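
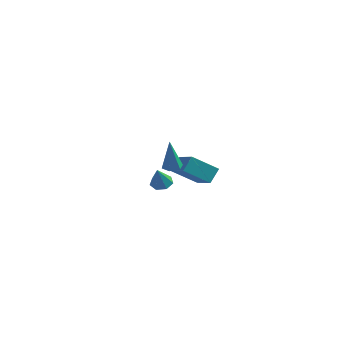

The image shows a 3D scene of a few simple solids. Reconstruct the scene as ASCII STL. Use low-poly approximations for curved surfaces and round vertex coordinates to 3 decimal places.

solid 
facet normal 0.040 0.387 -0.921
outer loop
vertex 1.473 -3.61 1.951
vertex 0.856 -3.642 1.911
vertex 1.205 -3.176 2.122
endloop
endfacet
facet normal 0.778 0.254 0.575
outer loop
vertex 1.473 -3.61 1.951
vertex 1.205 -3.176 2.122
vertex 0.804 -4.138 3.089
endloop
endfacet
facet normal 0.040 0.387 -0.921
outer loop
vertex 1.205 -3.176 2.122
vertex 0.856 -3.642 1.911
vertex 0.674 -3.093 2.134
endloop
endfacet
facet normal 0.122 0.678 0.725
outer loop
vertex 1.205 -3.176 2.122
vertex 0.674 -3.093 2.134
vertex 0.804 -4.138 3.089
endloop
endfacet
facet normal 0.040 0.387 -0.921
outer loop
vertex 0.674 -3.093 2.134
vertex 0.856 -3.642 1.911
vertex 0.279 -3.423 1.978
endloop
endfacet
facet normal -0.637 0.475 0.607
outer loop
vertex 0.674 -3.093 2.134
vertex 0.279 -3.423 1.978
vertex 0.804 -4.138 3.089
endloop
endfacet
facet normal 0.040 0.388 -0.921
outer loop
vertex 0.279 -3.423 1.978
vertex 0.856 -3.642 1.911
vertex 0.318 -3.919 1.771
endloop
endfacet
facet normal -0.929 -0.202 0.309
outer loop
vertex 0.279 -3.423 1.978
vertex 0.318 -3.919 1.771
vertex 0.804 -4.138 3.089
endloop
endfacet
facet normal 0.040 0.388 -0.921
outer loop
vertex 0.318 -3.919 1.771
vertex 0.856 -3.642 1.911
vertex 0.762 -4.206 1.669
endloop
endfacet
facet normal -0.533 -0.844 0.056
outer loop
vertex 0.318 -3.919 1.771
vertex 0.762 -4.206 1.669
vertex 0.804 -4.138 3.089
endloop
endfacet
facet normal 0.041 0.388 -0.921
outer loop
vertex 0.762 -4.206 1.669
vertex 0.856 -3.642 1.911
vertex 1.276 -4.068 1.75
endloop
endfacet
facet normal 0.253 -0.967 0.039
outer loop
vertex 0.762 -4.206 1.669
vertex 1.276 -4.068 1.75
vertex 0.804 -4.138 3.089
endloop
endfacet
facet normal 0.040 0.387 -0.921
outer loop
vertex 1.276 -4.068 1.75
vertex 0.856 -3.642 1.911
vertex 1.473 -3.61 1.951
endloop
endfacet
facet normal 0.836 -0.478 0.270
outer loop
vertex 1.276 -4.068 1.75
vertex 1.473 -3.61 1.951
vertex 0.804 -4.138 3.089
endloop
endfacet
facet normal 0.067 0.035 -0.997
outer loop
vertex 1.424 -2.406 2.283
vertex 0.923 -2.157 2.258
vertex 1.388 -1.848 2.3
endloop
endfacet
facet normal 0.947 0.051 0.318
outer loop
vertex 1.424 -2.406 2.283
vertex 1.388 -1.848 2.3
vertex 0.797 -2.223 4.122
endloop
endfacet
facet normal 0.067 0.035 -0.997
outer loop
vertex 1.388 -1.848 2.3
vertex 0.923 -2.157 2.258
vertex 0.888 -1.598 2.275
endloop
endfacet
facet normal 0.413 0.856 0.310
outer loop
vertex 1.388 -1.848 2.3
vertex 0.888 -1.598 2.275
vertex 0.797 -2.223 4.122
endloop
endfacet
facet normal 0.067 0.035 -0.997
outer loop
vertex 0.888 -1.598 2.275
vertex 0.923 -2.157 2.258
vertex 0.423 -1.907 2.233
endloop
endfacet
facet normal -0.552 0.798 0.243
outer loop
vertex 0.888 -1.598 2.275
vertex 0.423 -1.907 2.233
vertex 0.797 -2.223 4.122
endloop
endfacet
facet normal 0.068 0.036 -0.997
outer loop
vertex 0.423 -1.907 2.233
vertex 0.923 -2.157 2.258
vertex 0.458 -2.466 2.215
endloop
endfacet
facet normal -0.981 -0.067 0.183
outer loop
vertex 0.423 -1.907 2.233
vertex 0.458 -2.466 2.215
vertex 0.797 -2.223 4.122
endloop
endfacet
facet normal 0.068 0.037 -0.997
outer loop
vertex 0.458 -2.466 2.215
vertex 0.923 -2.157 2.258
vertex 0.959 -2.715 2.24
endloop
endfacet
facet normal -0.445 -0.875 0.191
outer loop
vertex 0.458 -2.466 2.215
vertex 0.959 -2.715 2.24
vertex 0.797 -2.223 4.122
endloop
endfacet
facet normal 0.068 0.037 -0.997
outer loop
vertex 0.959 -2.715 2.24
vertex 0.923 -2.157 2.258
vertex 1.424 -2.406 2.283
endloop
endfacet
facet normal 0.518 -0.816 0.258
outer loop
vertex 0.959 -2.715 2.24
vertex 1.424 -2.406 2.283
vertex 0.797 -2.223 4.122
endloop
endfacet
facet normal -0.576 0.658 -0.485
outer loop
vertex -0.87 4.188 -0.878
vertex 0.521 4.688 -1.851
vertex -1.113 3.434 -1.612
endloop
endfacet
facet normal -0.786 -0.282 0.550
outer loop
vertex 0.079 2.072 -0.609
vertex -0.87 4.188 -0.878
vertex -1.113 3.434 -1.612
endloop
endfacet
facet normal -0.576 0.659 -0.484
outer loop
vertex -1.113 3.434 -1.612
vertex 0.521 4.688 -1.851
vertex 0.278 3.935 -2.586
endloop
endfacet
facet normal -0.225 -0.698 -0.680
outer loop
vertex 0.278 3.935 -2.586
vertex 0.079 2.072 -0.609
vertex -1.113 3.434 -1.612
endloop
endfacet
facet normal 0.225 0.698 0.680
outer loop
vertex -0.87 4.188 -0.878
vertex 1.713 3.326 -0.848
vertex 0.521 4.688 -1.851
endloop
endfacet
facet normal -0.786 -0.283 0.550
outer loop
vertex 0.322 2.825 0.126
vertex -0.87 4.188 -0.878
vertex 0.079 2.072 -0.609
endloop
endfacet
facet normal 0.225 0.698 0.680
outer loop
vertex 0.322 2.825 0.126
vertex 1.713 3.326 -0.848
vertex -0.87 4.188 -0.878
endloop
endfacet
facet normal 0.786 0.283 -0.550
outer loop
vertex 0.521 4.688 -1.851
vertex 1.713 3.326 -0.848
vertex 0.278 3.935 -2.586
endloop
endfacet
facet normal -0.225 -0.698 -0.680
outer loop
vertex 1.47 2.572 -1.582
vertex 0.079 2.072 -0.609
vertex 0.278 3.935 -2.586
endloop
endfacet
facet normal 0.786 0.282 -0.550
outer loop
vertex 0.278 3.935 -2.586
vertex 1.713 3.326 -0.848
vertex 1.47 2.572 -1.582
endloop
endfacet
facet normal 0.576 -0.659 0.484
outer loop
vertex 1.47 2.572 -1.582
vertex 0.322 2.825 0.126
vertex 0.079 2.072 -0.609
endloop
endfacet
facet normal 0.576 -0.658 0.485
outer loop
vertex 1.713 3.326 -0.848
vertex 0.322 2.825 0.126
vertex 1.47 2.572 -1.582
endloop
endfacet

endsolid


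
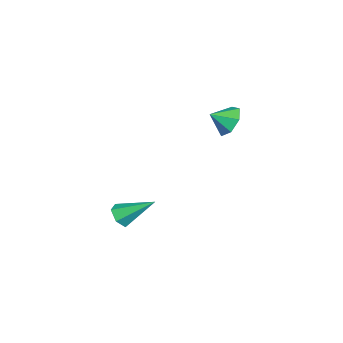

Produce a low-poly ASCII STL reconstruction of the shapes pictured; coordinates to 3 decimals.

solid 
facet normal -0.337 0.781 -0.526
outer loop
vertex -2.232 1.582 2.126
vertex -2.775 1.85 2.871
vertex -1.872 2.103 2.668
endloop
endfacet
facet normal 0.866 -0.489 -0.105
outer loop
vertex -2.232 1.582 2.126
vertex -1.872 2.103 2.668
vertex -2.405 0.99 3.449
endloop
endfacet
facet normal -0.337 0.781 -0.525
outer loop
vertex -1.872 2.103 2.668
vertex -2.775 1.85 2.871
vertex -2.192 2.432 3.363
endloop
endfacet
facet normal 0.884 -0.103 0.456
outer loop
vertex -1.872 2.103 2.668
vertex -2.192 2.432 3.363
vertex -2.405 0.99 3.449
endloop
endfacet
facet normal -0.336 0.781 -0.526
outer loop
vertex -2.192 2.432 3.363
vertex -2.775 1.85 2.871
vertex -2.952 2.323 3.687
endloop
endfacet
facet normal 0.393 -0.003 0.920
outer loop
vertex -2.192 2.432 3.363
vertex -2.952 2.323 3.687
vertex -2.405 0.99 3.449
endloop
endfacet
facet normal -0.338 0.781 -0.526
outer loop
vertex -2.952 2.323 3.687
vertex -2.775 1.85 2.871
vertex -3.578 1.857 3.397
endloop
endfacet
facet normal -0.237 -0.264 0.935
outer loop
vertex -2.952 2.323 3.687
vertex -3.578 1.857 3.397
vertex -2.405 0.99 3.449
endloop
endfacet
facet normal -0.337 0.782 -0.525
outer loop
vertex -3.578 1.857 3.397
vertex -2.775 1.85 2.871
vertex -3.6 1.386 2.71
endloop
endfacet
facet normal -0.532 -0.690 0.490
outer loop
vertex -3.578 1.857 3.397
vertex -3.6 1.386 2.71
vertex -2.405 0.99 3.449
endloop
endfacet
facet normal -0.336 0.781 -0.527
outer loop
vertex -3.6 1.386 2.71
vertex -2.775 1.85 2.871
vertex -3.001 1.263 2.145
endloop
endfacet
facet normal -0.270 -0.960 -0.077
outer loop
vertex -3.6 1.386 2.71
vertex -3.001 1.263 2.145
vertex -2.405 0.99 3.449
endloop
endfacet
facet normal -0.337 0.781 -0.526
outer loop
vertex -3.001 1.263 2.145
vertex -2.775 1.85 2.871
vertex -2.232 1.582 2.126
endloop
endfacet
facet normal 0.353 -0.870 -0.343
outer loop
vertex -3.001 1.263 2.145
vertex -2.232 1.582 2.126
vertex -2.405 0.99 3.449
endloop
endfacet
facet normal 0.000 -0.820 -0.572
outer loop
vertex -1.475 -3.633 -3.198
vertex -1.779 -3.241 -3.76
vertex -1.033 -3.286 -3.695
endloop
endfacet
facet normal 0.772 -0.079 0.631
outer loop
vertex -1.475 -3.633 -3.198
vertex -1.033 -3.286 -3.695
vertex -1.781 -1.519 -2.56
endloop
endfacet
facet normal 0.000 -0.821 -0.572
outer loop
vertex -1.033 -3.286 -3.695
vertex -1.779 -3.241 -3.76
vertex -1.338 -2.894 -4.258
endloop
endfacet
facet normal 0.873 0.465 -0.149
outer loop
vertex -1.033 -3.286 -3.695
vertex -1.338 -2.894 -4.258
vertex -1.781 -1.519 -2.56
endloop
endfacet
facet normal 0.001 -0.821 -0.571
outer loop
vertex -1.338 -2.894 -4.258
vertex -1.779 -3.241 -3.76
vertex -2.084 -2.85 -4.323
endloop
endfacet
facet normal 0.100 0.786 -0.610
outer loop
vertex -1.338 -2.894 -4.258
vertex -2.084 -2.85 -4.323
vertex -1.781 -1.519 -2.56
endloop
endfacet
facet normal 0.001 -0.821 -0.571
outer loop
vertex -2.084 -2.85 -4.323
vertex -1.779 -3.241 -3.76
vertex -2.525 -3.197 -3.825
endloop
endfacet
facet normal -0.773 0.563 -0.292
outer loop
vertex -2.084 -2.85 -4.323
vertex -2.525 -3.197 -3.825
vertex -1.781 -1.519 -2.56
endloop
endfacet
facet normal 0.001 -0.821 -0.572
outer loop
vertex -2.525 -3.197 -3.825
vertex -1.779 -3.241 -3.76
vertex -2.221 -3.588 -3.263
endloop
endfacet
facet normal -0.873 0.020 0.487
outer loop
vertex -2.525 -3.197 -3.825
vertex -2.221 -3.588 -3.263
vertex -1.781 -1.519 -2.56
endloop
endfacet
facet normal 0.000 -0.820 -0.572
outer loop
vertex -2.221 -3.588 -3.263
vertex -1.779 -3.241 -3.76
vertex -1.475 -3.633 -3.198
endloop
endfacet
facet normal -0.101 -0.301 0.948
outer loop
vertex -2.221 -3.588 -3.263
vertex -1.475 -3.633 -3.198
vertex -1.781 -1.519 -2.56
endloop
endfacet

endsolid


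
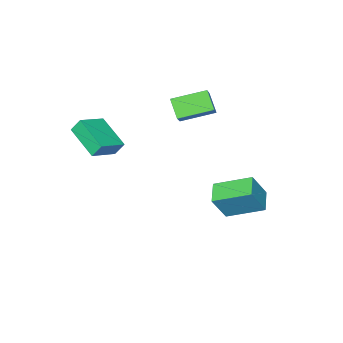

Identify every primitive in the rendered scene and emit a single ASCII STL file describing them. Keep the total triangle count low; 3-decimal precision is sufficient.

solid 
facet normal -0.354 0.414 0.839
outer loop
vertex 3.004 -4.293 3.768
vertex 4.474 -4.195 4.34
vertex 3.202 -2.449 2.942
endloop
endfacet
facet normal -0.930 -0.062 -0.361
outer loop
vertex 3.506 -2.805 2.22
vertex 3.004 -4.293 3.768
vertex 3.202 -2.449 2.942
endloop
endfacet
facet normal -0.353 0.414 0.839
outer loop
vertex 3.202 -2.449 2.942
vertex 4.474 -4.195 4.34
vertex 4.672 -2.351 3.513
endloop
endfacet
facet normal 0.097 0.908 -0.407
outer loop
vertex 4.672 -2.351 3.513
vertex 3.506 -2.805 2.22
vertex 3.202 -2.449 2.942
endloop
endfacet
facet normal -0.098 -0.908 0.407
outer loop
vertex 3.004 -4.293 3.768
vertex 4.778 -4.551 3.618
vertex 4.474 -4.195 4.34
endloop
endfacet
facet normal -0.930 -0.062 -0.362
outer loop
vertex 3.308 -4.649 3.047
vertex 3.004 -4.293 3.768
vertex 3.506 -2.805 2.22
endloop
endfacet
facet normal -0.098 -0.908 0.407
outer loop
vertex 3.308 -4.649 3.047
vertex 4.778 -4.551 3.618
vertex 3.004 -4.293 3.768
endloop
endfacet
facet normal 0.930 0.062 0.361
outer loop
vertex 4.474 -4.195 4.34
vertex 4.778 -4.551 3.618
vertex 4.672 -2.351 3.513
endloop
endfacet
facet normal 0.098 0.908 -0.407
outer loop
vertex 4.976 -2.707 2.792
vertex 3.506 -2.805 2.22
vertex 4.672 -2.351 3.513
endloop
endfacet
facet normal 0.930 0.062 0.362
outer loop
vertex 4.672 -2.351 3.513
vertex 4.778 -4.551 3.618
vertex 4.976 -2.707 2.792
endloop
endfacet
facet normal 0.354 -0.414 -0.839
outer loop
vertex 4.976 -2.707 2.792
vertex 3.308 -4.649 3.047
vertex 3.506 -2.805 2.22
endloop
endfacet
facet normal 0.353 -0.414 -0.839
outer loop
vertex 4.778 -4.551 3.618
vertex 3.308 -4.649 3.047
vertex 4.976 -2.707 2.792
endloop
endfacet
facet normal -0.672 -0.666 0.324
outer loop
vertex -0.817 -0.563 -0.799
vertex -1.978 1.002 0.011
vertex -1.656 -0.428 -2.26
endloop
endfacet
facet normal 0.550 -0.742 -0.384
outer loop
vertex -0.802 0.418 -2.671
vertex -0.817 -0.563 -0.799
vertex -1.656 -0.428 -2.26
endloop
endfacet
facet normal -0.672 -0.666 0.324
outer loop
vertex -1.656 -0.428 -2.26
vertex -1.978 1.002 0.011
vertex -2.816 1.137 -1.45
endloop
endfacet
facet normal -0.496 0.080 -0.865
outer loop
vertex -2.816 1.137 -1.45
vertex -0.802 0.418 -2.671
vertex -1.656 -0.428 -2.26
endloop
endfacet
facet normal 0.496 -0.080 0.865
outer loop
vertex -0.817 -0.563 -0.799
vertex -1.124 1.848 -0.4
vertex -1.978 1.002 0.011
endloop
endfacet
facet normal 0.550 -0.741 -0.384
outer loop
vertex 0.036 0.283 -1.21
vertex -0.817 -0.563 -0.799
vertex -0.802 0.418 -2.671
endloop
endfacet
facet normal 0.496 -0.080 0.865
outer loop
vertex 0.036 0.283 -1.21
vertex -1.124 1.848 -0.4
vertex -0.817 -0.563 -0.799
endloop
endfacet
facet normal -0.550 0.742 0.384
outer loop
vertex -1.978 1.002 0.011
vertex -1.124 1.848 -0.4
vertex -2.816 1.137 -1.45
endloop
endfacet
facet normal -0.496 0.080 -0.865
outer loop
vertex -1.963 1.983 -1.861
vertex -0.802 0.418 -2.671
vertex -2.816 1.137 -1.45
endloop
endfacet
facet normal -0.550 0.741 0.384
outer loop
vertex -2.816 1.137 -1.45
vertex -1.124 1.848 -0.4
vertex -1.963 1.983 -1.861
endloop
endfacet
facet normal 0.672 0.666 -0.324
outer loop
vertex -1.963 1.983 -1.861
vertex 0.036 0.283 -1.21
vertex -0.802 0.418 -2.671
endloop
endfacet
facet normal 0.672 0.666 -0.324
outer loop
vertex -1.124 1.848 -0.4
vertex 0.036 0.283 -1.21
vertex -1.963 1.983 -1.861
endloop
endfacet
facet normal -0.571 -0.523 -0.633
outer loop
vertex -1.633 -4.502 2.889
vertex -3.143 -3.465 3.394
vertex -1.373 -3.677 1.973
endloop
endfacet
facet normal 0.795 -0.545 -0.266
outer loop
vertex -0.477 -2.855 2.966
vertex -1.633 -4.502 2.889
vertex -1.373 -3.677 1.973
endloop
endfacet
facet normal -0.571 -0.523 -0.633
outer loop
vertex -1.373 -3.677 1.973
vertex -3.143 -3.465 3.394
vertex -2.883 -2.64 2.477
endloop
endfacet
facet normal 0.206 0.654 -0.728
outer loop
vertex -2.883 -2.64 2.477
vertex -0.477 -2.855 2.966
vertex -1.373 -3.677 1.973
endloop
endfacet
facet normal -0.206 -0.654 0.728
outer loop
vertex -1.633 -4.502 2.889
vertex -2.247 -2.643 4.387
vertex -3.143 -3.465 3.394
endloop
endfacet
facet normal 0.795 -0.546 -0.265
outer loop
vertex -0.737 -3.68 3.883
vertex -1.633 -4.502 2.889
vertex -0.477 -2.855 2.966
endloop
endfacet
facet normal -0.207 -0.654 0.727
outer loop
vertex -0.737 -3.68 3.883
vertex -2.247 -2.643 4.387
vertex -1.633 -4.502 2.889
endloop
endfacet
facet normal -0.795 0.546 0.266
outer loop
vertex -3.143 -3.465 3.394
vertex -2.247 -2.643 4.387
vertex -2.883 -2.64 2.477
endloop
endfacet
facet normal 0.206 0.655 -0.727
outer loop
vertex -1.987 -1.818 3.471
vertex -0.477 -2.855 2.966
vertex -2.883 -2.64 2.477
endloop
endfacet
facet normal -0.795 0.545 0.266
outer loop
vertex -2.883 -2.64 2.477
vertex -2.247 -2.643 4.387
vertex -1.987 -1.818 3.471
endloop
endfacet
facet normal 0.571 0.523 0.633
outer loop
vertex -1.987 -1.818 3.471
vertex -0.737 -3.68 3.883
vertex -0.477 -2.855 2.966
endloop
endfacet
facet normal 0.571 0.523 0.633
outer loop
vertex -2.247 -2.643 4.387
vertex -0.737 -3.68 3.883
vertex -1.987 -1.818 3.471
endloop
endfacet

endsolid


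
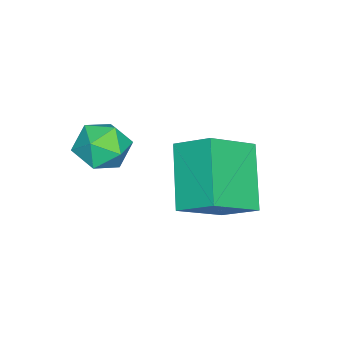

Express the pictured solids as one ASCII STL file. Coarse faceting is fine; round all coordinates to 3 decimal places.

solid 
facet normal -0.702 -0.305 0.643
outer loop
vertex -2.077 -2.555 -1.233
vertex -1.911 -1.432 -0.52
vertex -3.381 -1.712 -2.257
endloop
endfacet
facet normal -0.124 -0.838 -0.532
outer loop
vertex -1.849 -1.048 -3.66
vertex -2.077 -2.555 -1.233
vertex -3.381 -1.712 -2.257
endloop
endfacet
facet normal -0.702 -0.304 0.643
outer loop
vertex -3.381 -1.712 -2.257
vertex -1.911 -1.432 -0.52
vertex -3.214 -0.589 -1.544
endloop
endfacet
facet normal -0.701 0.454 -0.550
outer loop
vertex -3.214 -0.589 -1.544
vertex -1.849 -1.048 -3.66
vertex -3.381 -1.712 -2.257
endloop
endfacet
facet normal 0.701 -0.453 0.551
outer loop
vertex -2.077 -2.555 -1.233
vertex -0.379 -0.768 -1.923
vertex -1.911 -1.432 -0.52
endloop
endfacet
facet normal -0.124 -0.838 -0.532
outer loop
vertex -0.546 -1.891 -2.636
vertex -2.077 -2.555 -1.233
vertex -1.849 -1.048 -3.66
endloop
endfacet
facet normal 0.701 -0.454 0.550
outer loop
vertex -0.546 -1.891 -2.636
vertex -0.379 -0.768 -1.923
vertex -2.077 -2.555 -1.233
endloop
endfacet
facet normal 0.124 0.838 0.532
outer loop
vertex -1.911 -1.432 -0.52
vertex -0.379 -0.768 -1.923
vertex -3.214 -0.589 -1.544
endloop
endfacet
facet normal -0.701 0.453 -0.551
outer loop
vertex -1.683 0.075 -2.947
vertex -1.849 -1.048 -3.66
vertex -3.214 -0.589 -1.544
endloop
endfacet
facet normal 0.124 0.838 0.532
outer loop
vertex -3.214 -0.589 -1.544
vertex -0.379 -0.768 -1.923
vertex -1.683 0.075 -2.947
endloop
endfacet
facet normal 0.703 0.305 -0.643
outer loop
vertex -1.683 0.075 -2.947
vertex -0.546 -1.891 -2.636
vertex -1.849 -1.048 -3.66
endloop
endfacet
facet normal 0.702 0.304 -0.644
outer loop
vertex -0.379 -0.768 -1.923
vertex -0.546 -1.891 -2.636
vertex -1.683 0.075 -2.947
endloop
endfacet
facet normal -0.103 0.870 0.483
outer loop
vertex -0.38 -3.025 0.03
vertex -0.076 -3.389 0.75
vertex 0.466 -3.016 0.194
endloop
endfacet
facet normal 0.030 0.977 -0.210
outer loop
vertex -0.38 -3.025 0.03
vertex 0.466 -3.016 0.194
vertex 0.183 -3.179 -0.604
endloop
endfacet
facet normal -0.481 0.652 -0.586
outer loop
vertex -0.38 -3.025 0.03
vertex 0.183 -3.179 -0.604
vertex -0.535 -3.652 -0.541
endloop
endfacet
facet normal -0.931 0.343 -0.124
outer loop
vertex -0.38 -3.025 0.03
vertex -0.535 -3.652 -0.541
vertex -0.695 -3.783 0.296
endloop
endfacet
facet normal -0.697 0.477 0.536
outer loop
vertex -0.38 -3.025 0.03
vertex -0.695 -3.783 0.296
vertex -0.076 -3.389 0.75
endloop
endfacet
facet normal 0.651 0.664 -0.367
outer loop
vertex 0.183 -3.179 -0.604
vertex 0.466 -3.016 0.194
vertex 0.835 -3.637 -0.276
endloop
endfacet
facet normal 0.437 0.490 0.754
outer loop
vertex 0.466 -3.016 0.194
vertex -0.076 -3.389 0.75
vertex 0.675 -3.768 0.561
endloop
endfacet
facet normal -0.524 -0.144 0.840
outer loop
vertex -0.076 -3.389 0.75
vertex -0.695 -3.783 0.296
vertex -0.043 -4.241 0.624
endloop
endfacet
facet normal -0.903 -0.363 -0.229
outer loop
vertex -0.695 -3.783 0.296
vertex -0.535 -3.652 -0.541
vertex -0.326 -4.404 -0.174
endloop
endfacet
facet normal -0.176 0.137 -0.975
outer loop
vertex -0.535 -3.652 -0.541
vertex 0.183 -3.179 -0.604
vertex 0.216 -4.031 -0.73
endloop
endfacet
facet normal 0.931 -0.343 0.124
outer loop
vertex 0.52 -4.395 -0.01
vertex 0.835 -3.637 -0.276
vertex 0.675 -3.768 0.561
endloop
endfacet
facet normal 0.481 -0.652 0.586
outer loop
vertex 0.52 -4.395 -0.01
vertex 0.675 -3.768 0.561
vertex -0.043 -4.241 0.624
endloop
endfacet
facet normal -0.030 -0.977 0.210
outer loop
vertex 0.52 -4.395 -0.01
vertex -0.043 -4.241 0.624
vertex -0.326 -4.404 -0.174
endloop
endfacet
facet normal 0.103 -0.870 -0.483
outer loop
vertex 0.52 -4.395 -0.01
vertex -0.326 -4.404 -0.174
vertex 0.216 -4.031 -0.73
endloop
endfacet
facet normal 0.697 -0.477 -0.536
outer loop
vertex 0.52 -4.395 -0.01
vertex 0.216 -4.031 -0.73
vertex 0.835 -3.637 -0.276
endloop
endfacet
facet normal 0.903 0.363 0.229
outer loop
vertex 0.675 -3.768 0.561
vertex 0.835 -3.637 -0.276
vertex 0.466 -3.016 0.194
endloop
endfacet
facet normal 0.176 -0.137 0.975
outer loop
vertex -0.043 -4.241 0.624
vertex 0.675 -3.768 0.561
vertex -0.076 -3.389 0.75
endloop
endfacet
facet normal -0.651 -0.664 0.367
outer loop
vertex -0.326 -4.404 -0.174
vertex -0.043 -4.241 0.624
vertex -0.695 -3.783 0.296
endloop
endfacet
facet normal -0.437 -0.490 -0.754
outer loop
vertex 0.216 -4.031 -0.73
vertex -0.326 -4.404 -0.174
vertex -0.535 -3.652 -0.541
endloop
endfacet
facet normal 0.524 0.144 -0.840
outer loop
vertex 0.835 -3.637 -0.276
vertex 0.216 -4.031 -0.73
vertex 0.183 -3.179 -0.604
endloop
endfacet

endsolid


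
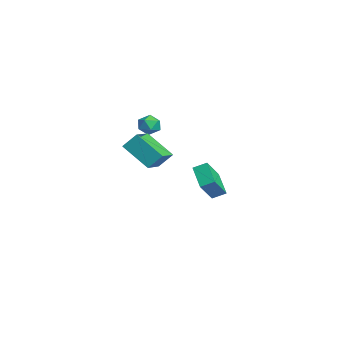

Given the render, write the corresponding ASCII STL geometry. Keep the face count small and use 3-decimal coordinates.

solid 
facet normal -0.564 -0.569 0.598
outer loop
vertex 2.511 -3.719 4.706
vertex 1.297 -2.974 4.269
vertex 2.372 -4.404 3.923
endloop
endfacet
facet normal 0.814 -0.501 0.293
outer loop
vertex 3.423 -3.346 2.811
vertex 2.511 -3.719 4.706
vertex 2.372 -4.404 3.923
endloop
endfacet
facet normal -0.565 -0.569 0.597
outer loop
vertex 2.372 -4.404 3.923
vertex 1.297 -2.974 4.269
vertex 1.159 -3.659 3.486
endloop
endfacet
facet normal -0.132 -0.653 -0.746
outer loop
vertex 1.159 -3.659 3.486
vertex 3.423 -3.346 2.811
vertex 2.372 -4.404 3.923
endloop
endfacet
facet normal 0.132 0.653 0.746
outer loop
vertex 2.511 -3.719 4.706
vertex 2.348 -1.916 3.157
vertex 1.297 -2.974 4.269
endloop
endfacet
facet normal 0.815 -0.500 0.294
outer loop
vertex 3.561 -2.661 3.594
vertex 2.511 -3.719 4.706
vertex 3.423 -3.346 2.811
endloop
endfacet
facet normal 0.132 0.653 0.746
outer loop
vertex 3.561 -2.661 3.594
vertex 2.348 -1.916 3.157
vertex 2.511 -3.719 4.706
endloop
endfacet
facet normal -0.815 0.500 -0.294
outer loop
vertex 1.297 -2.974 4.269
vertex 2.348 -1.916 3.157
vertex 1.159 -3.659 3.486
endloop
endfacet
facet normal -0.132 -0.653 -0.746
outer loop
vertex 2.209 -2.601 2.374
vertex 3.423 -3.346 2.811
vertex 1.159 -3.659 3.486
endloop
endfacet
facet normal -0.815 0.500 -0.293
outer loop
vertex 1.159 -3.659 3.486
vertex 2.348 -1.916 3.157
vertex 2.209 -2.601 2.374
endloop
endfacet
facet normal 0.565 0.569 -0.598
outer loop
vertex 2.209 -2.601 2.374
vertex 3.561 -2.661 3.594
vertex 3.423 -3.346 2.811
endloop
endfacet
facet normal 0.565 0.569 -0.598
outer loop
vertex 2.348 -1.916 3.157
vertex 3.561 -2.661 3.594
vertex 2.209 -2.601 2.374
endloop
endfacet
facet normal -0.853 -0.074 0.516
outer loop
vertex -4.086 0.371 -0.486
vertex -3.922 1.115 -0.108
vertex -4.909 1.185 -1.731
endloop
endfacet
facet normal -0.193 -0.875 -0.444
outer loop
vertex -3.518 1.305 -2.572
vertex -4.086 0.371 -0.486
vertex -4.909 1.185 -1.731
endloop
endfacet
facet normal -0.854 -0.073 0.516
outer loop
vertex -4.909 1.185 -1.731
vertex -3.922 1.115 -0.108
vertex -4.745 1.929 -1.354
endloop
endfacet
facet normal -0.484 0.478 -0.733
outer loop
vertex -4.745 1.929 -1.354
vertex -3.518 1.305 -2.572
vertex -4.909 1.185 -1.731
endloop
endfacet
facet normal 0.484 -0.479 0.732
outer loop
vertex -4.086 0.371 -0.486
vertex -2.531 1.235 -0.949
vertex -3.922 1.115 -0.108
endloop
endfacet
facet normal -0.193 -0.875 -0.444
outer loop
vertex -2.695 0.491 -1.326
vertex -4.086 0.371 -0.486
vertex -3.518 1.305 -2.572
endloop
endfacet
facet normal 0.484 -0.478 0.733
outer loop
vertex -2.695 0.491 -1.326
vertex -2.531 1.235 -0.949
vertex -4.086 0.371 -0.486
endloop
endfacet
facet normal 0.193 0.875 0.444
outer loop
vertex -3.922 1.115 -0.108
vertex -2.531 1.235 -0.949
vertex -4.745 1.929 -1.354
endloop
endfacet
facet normal -0.484 0.479 -0.733
outer loop
vertex -3.354 2.049 -2.194
vertex -3.518 1.305 -2.572
vertex -4.745 1.929 -1.354
endloop
endfacet
facet normal 0.193 0.875 0.444
outer loop
vertex -4.745 1.929 -1.354
vertex -2.531 1.235 -0.949
vertex -3.354 2.049 -2.194
endloop
endfacet
facet normal 0.854 0.074 -0.516
outer loop
vertex -3.354 2.049 -2.194
vertex -2.695 0.491 -1.326
vertex -3.518 1.305 -2.572
endloop
endfacet
facet normal 0.853 0.073 -0.516
outer loop
vertex -2.531 1.235 -0.949
vertex -2.695 0.491 -1.326
vertex -3.354 2.049 -2.194
endloop
endfacet
facet normal -0.701 0.453 0.551
outer loop
vertex -3.408 -1.497 3.315
vertex -3.822 -2.064 3.255
vertex -3.368 -2.014 3.791
endloop
endfacet
facet normal -0.047 0.675 0.737
outer loop
vertex -3.408 -1.497 3.315
vertex -3.368 -2.014 3.791
vertex -2.779 -1.71 3.55
endloop
endfacet
facet normal 0.264 0.952 0.157
outer loop
vertex -3.408 -1.497 3.315
vertex -2.779 -1.71 3.55
vertex -2.871 -1.572 2.866
endloop
endfacet
facet normal -0.197 0.901 -0.386
outer loop
vertex -3.408 -1.497 3.315
vertex -2.871 -1.572 2.866
vertex -3.515 -1.791 2.683
endloop
endfacet
facet normal -0.792 0.593 -0.142
outer loop
vertex -3.408 -1.497 3.315
vertex -3.515 -1.791 2.683
vertex -3.822 -2.064 3.255
endloop
endfacet
facet normal 0.330 0.104 0.938
outer loop
vertex -2.779 -1.71 3.55
vertex -3.368 -2.014 3.791
vertex -2.805 -2.409 3.637
endloop
endfacet
facet normal -0.726 -0.255 0.639
outer loop
vertex -3.368 -2.014 3.791
vertex -3.822 -2.064 3.255
vertex -3.449 -2.628 3.454
endloop
endfacet
facet normal -0.875 -0.028 -0.483
outer loop
vertex -3.822 -2.064 3.255
vertex -3.515 -1.791 2.683
vertex -3.541 -2.49 2.77
endloop
endfacet
facet normal 0.090 0.470 -0.878
outer loop
vertex -3.515 -1.791 2.683
vertex -2.871 -1.572 2.866
vertex -2.952 -2.186 2.529
endloop
endfacet
facet normal 0.834 0.551 -0.001
outer loop
vertex -2.871 -1.572 2.866
vertex -2.779 -1.71 3.55
vertex -2.498 -2.136 3.065
endloop
endfacet
facet normal 0.197 -0.901 0.386
outer loop
vertex -2.912 -2.703 3.005
vertex -2.805 -2.409 3.637
vertex -3.449 -2.628 3.454
endloop
endfacet
facet normal -0.264 -0.952 -0.157
outer loop
vertex -2.912 -2.703 3.005
vertex -3.449 -2.628 3.454
vertex -3.541 -2.49 2.77
endloop
endfacet
facet normal 0.047 -0.675 -0.737
outer loop
vertex -2.912 -2.703 3.005
vertex -3.541 -2.49 2.77
vertex -2.952 -2.186 2.529
endloop
endfacet
facet normal 0.701 -0.453 -0.551
outer loop
vertex -2.912 -2.703 3.005
vertex -2.952 -2.186 2.529
vertex -2.498 -2.136 3.065
endloop
endfacet
facet normal 0.792 -0.593 0.142
outer loop
vertex -2.912 -2.703 3.005
vertex -2.498 -2.136 3.065
vertex -2.805 -2.409 3.637
endloop
endfacet
facet normal -0.090 -0.470 0.878
outer loop
vertex -3.449 -2.628 3.454
vertex -2.805 -2.409 3.637
vertex -3.368 -2.014 3.791
endloop
endfacet
facet normal -0.834 -0.551 0.001
outer loop
vertex -3.541 -2.49 2.77
vertex -3.449 -2.628 3.454
vertex -3.822 -2.064 3.255
endloop
endfacet
facet normal -0.330 -0.104 -0.938
outer loop
vertex -2.952 -2.186 2.529
vertex -3.541 -2.49 2.77
vertex -3.515 -1.791 2.683
endloop
endfacet
facet normal 0.726 0.255 -0.639
outer loop
vertex -2.498 -2.136 3.065
vertex -2.952 -2.186 2.529
vertex -2.871 -1.572 2.866
endloop
endfacet
facet normal 0.875 0.028 0.483
outer loop
vertex -2.805 -2.409 3.637
vertex -2.498 -2.136 3.065
vertex -2.779 -1.71 3.55
endloop
endfacet

endsolid


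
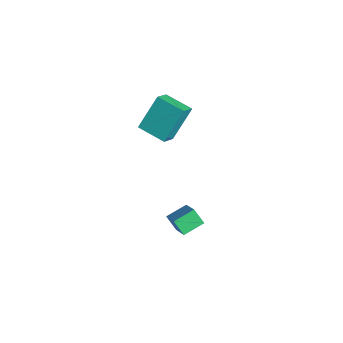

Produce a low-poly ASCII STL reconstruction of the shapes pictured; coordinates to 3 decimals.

solid 
facet normal -0.830 -0.519 0.205
outer loop
vertex -0.265 0.329 1.393
vertex -0.571 1.446 2.987
vertex -0.844 1.02 0.798
endloop
endfacet
facet normal 0.155 -0.567 -0.809
outer loop
vertex 0.391 1.794 0.493
vertex -0.265 0.329 1.393
vertex -0.844 1.02 0.798
endloop
endfacet
facet normal -0.829 -0.520 0.205
outer loop
vertex -0.844 1.02 0.798
vertex -0.571 1.446 2.987
vertex -1.151 2.136 2.392
endloop
endfacet
facet normal -0.537 0.639 -0.551
outer loop
vertex -1.151 2.136 2.392
vertex 0.391 1.794 0.493
vertex -0.844 1.02 0.798
endloop
endfacet
facet normal 0.537 -0.639 0.551
outer loop
vertex -0.265 0.329 1.393
vertex 0.664 2.22 2.682
vertex -0.571 1.446 2.987
endloop
endfacet
facet normal 0.156 -0.567 -0.809
outer loop
vertex 0.971 1.104 1.088
vertex -0.265 0.329 1.393
vertex 0.391 1.794 0.493
endloop
endfacet
facet normal 0.537 -0.639 0.551
outer loop
vertex 0.971 1.104 1.088
vertex 0.664 2.22 2.682
vertex -0.265 0.329 1.393
endloop
endfacet
facet normal -0.155 0.567 0.809
outer loop
vertex -0.571 1.446 2.987
vertex 0.664 2.22 2.682
vertex -1.151 2.136 2.392
endloop
endfacet
facet normal -0.537 0.639 -0.551
outer loop
vertex 0.085 2.911 2.087
vertex 0.391 1.794 0.493
vertex -1.151 2.136 2.392
endloop
endfacet
facet normal -0.156 0.567 0.809
outer loop
vertex -1.151 2.136 2.392
vertex 0.664 2.22 2.682
vertex 0.085 2.911 2.087
endloop
endfacet
facet normal 0.829 0.520 -0.205
outer loop
vertex 0.085 2.911 2.087
vertex 0.971 1.104 1.088
vertex 0.391 1.794 0.493
endloop
endfacet
facet normal 0.830 0.520 -0.204
outer loop
vertex 0.664 2.22 2.682
vertex 0.971 1.104 1.088
vertex 0.085 2.911 2.087
endloop
endfacet
facet normal -0.781 0.124 -0.613
outer loop
vertex 1.571 0.932 -4.177
vertex 1.464 2.011 -3.823
vertex 2.121 1.199 -4.824
endloop
endfacet
facet normal 0.094 -0.946 -0.310
outer loop
vertex 3.456 0.989 -3.777
vertex 1.571 0.932 -4.177
vertex 2.121 1.199 -4.824
endloop
endfacet
facet normal -0.781 0.123 -0.612
outer loop
vertex 2.121 1.199 -4.824
vertex 1.464 2.011 -3.823
vertex 2.013 2.278 -4.47
endloop
endfacet
facet normal 0.617 0.300 -0.727
outer loop
vertex 2.013 2.278 -4.47
vertex 3.456 0.989 -3.777
vertex 2.121 1.199 -4.824
endloop
endfacet
facet normal -0.617 -0.300 0.727
outer loop
vertex 1.571 0.932 -4.177
vertex 2.799 1.801 -2.776
vertex 1.464 2.011 -3.823
endloop
endfacet
facet normal 0.094 -0.946 -0.310
outer loop
vertex 2.907 0.722 -3.13
vertex 1.571 0.932 -4.177
vertex 3.456 0.989 -3.777
endloop
endfacet
facet normal -0.617 -0.300 0.727
outer loop
vertex 2.907 0.722 -3.13
vertex 2.799 1.801 -2.776
vertex 1.571 0.932 -4.177
endloop
endfacet
facet normal -0.094 0.946 0.310
outer loop
vertex 1.464 2.011 -3.823
vertex 2.799 1.801 -2.776
vertex 2.013 2.278 -4.47
endloop
endfacet
facet normal 0.617 0.300 -0.727
outer loop
vertex 3.349 2.068 -3.423
vertex 3.456 0.989 -3.777
vertex 2.013 2.278 -4.47
endloop
endfacet
facet normal -0.094 0.946 0.310
outer loop
vertex 2.013 2.278 -4.47
vertex 2.799 1.801 -2.776
vertex 3.349 2.068 -3.423
endloop
endfacet
facet normal 0.781 -0.123 0.612
outer loop
vertex 3.349 2.068 -3.423
vertex 2.907 0.722 -3.13
vertex 3.456 0.989 -3.777
endloop
endfacet
facet normal 0.781 -0.123 0.613
outer loop
vertex 2.799 1.801 -2.776
vertex 2.907 0.722 -3.13
vertex 3.349 2.068 -3.423
endloop
endfacet

endsolid


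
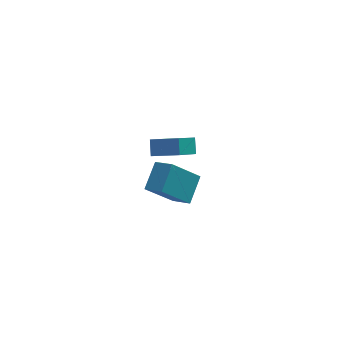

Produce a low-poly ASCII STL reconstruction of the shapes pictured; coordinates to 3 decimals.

solid 
facet normal -0.588 0.670 -0.453
outer loop
vertex -0.226 0.879 -1.745
vertex 1.217 1.116 -3.267
vertex -0.94 -0.331 -2.61
endloop
endfacet
facet normal -0.684 -0.112 0.721
outer loop
vertex -0.217 -1.156 -2.053
vertex -0.226 0.879 -1.745
vertex -0.94 -0.331 -2.61
endloop
endfacet
facet normal -0.588 0.670 -0.453
outer loop
vertex -0.94 -0.331 -2.61
vertex 1.217 1.116 -3.267
vertex 0.503 -0.094 -4.132
endloop
endfacet
facet normal -0.433 -0.733 -0.524
outer loop
vertex 0.503 -0.094 -4.132
vertex -0.217 -1.156 -2.053
vertex -0.94 -0.331 -2.61
endloop
endfacet
facet normal 0.433 0.733 0.524
outer loop
vertex -0.226 0.879 -1.745
vertex 1.94 0.291 -2.71
vertex 1.217 1.116 -3.267
endloop
endfacet
facet normal -0.684 -0.112 0.721
outer loop
vertex 0.497 0.054 -1.188
vertex -0.226 0.879 -1.745
vertex -0.217 -1.156 -2.053
endloop
endfacet
facet normal 0.433 0.733 0.524
outer loop
vertex 0.497 0.054 -1.188
vertex 1.94 0.291 -2.71
vertex -0.226 0.879 -1.745
endloop
endfacet
facet normal 0.684 0.112 -0.721
outer loop
vertex 1.217 1.116 -3.267
vertex 1.94 0.291 -2.71
vertex 0.503 -0.094 -4.132
endloop
endfacet
facet normal -0.433 -0.733 -0.524
outer loop
vertex 1.226 -0.919 -3.575
vertex -0.217 -1.156 -2.053
vertex 0.503 -0.094 -4.132
endloop
endfacet
facet normal 0.684 0.112 -0.721
outer loop
vertex 0.503 -0.094 -4.132
vertex 1.94 0.291 -2.71
vertex 1.226 -0.919 -3.575
endloop
endfacet
facet normal 0.588 -0.670 0.453
outer loop
vertex 1.226 -0.919 -3.575
vertex 0.497 0.054 -1.188
vertex -0.217 -1.156 -2.053
endloop
endfacet
facet normal 0.588 -0.670 0.453
outer loop
vertex 1.94 0.291 -2.71
vertex 0.497 0.054 -1.188
vertex 1.226 -0.919 -3.575
endloop
endfacet
facet normal -0.832 0.422 -0.360
outer loop
vertex -0.958 -2.825 2.773
vertex -0.902 -2.181 3.399
vertex -0.026 -1.886 1.722
endloop
endfacet
facet normal -0.063 -0.716 -0.695
outer loop
vertex 1.222 -2.519 2.261
vertex -0.958 -2.825 2.773
vertex -0.026 -1.886 1.722
endloop
endfacet
facet normal -0.832 0.422 -0.360
outer loop
vertex -0.026 -1.886 1.722
vertex -0.902 -2.181 3.399
vertex 0.03 -1.241 2.347
endloop
endfacet
facet normal 0.551 0.556 -0.623
outer loop
vertex 0.03 -1.241 2.347
vertex 1.222 -2.519 2.261
vertex -0.026 -1.886 1.722
endloop
endfacet
facet normal -0.551 -0.557 0.622
outer loop
vertex -0.958 -2.825 2.773
vertex 0.346 -2.814 3.938
vertex -0.902 -2.181 3.399
endloop
endfacet
facet normal -0.063 -0.716 -0.695
outer loop
vertex 0.29 -3.459 3.313
vertex -0.958 -2.825 2.773
vertex 1.222 -2.519 2.261
endloop
endfacet
facet normal -0.551 -0.555 0.623
outer loop
vertex 0.29 -3.459 3.313
vertex 0.346 -2.814 3.938
vertex -0.958 -2.825 2.773
endloop
endfacet
facet normal 0.063 0.716 0.695
outer loop
vertex -0.902 -2.181 3.399
vertex 0.346 -2.814 3.938
vertex 0.03 -1.241 2.347
endloop
endfacet
facet normal 0.552 0.556 -0.622
outer loop
vertex 1.278 -1.875 2.887
vertex 1.222 -2.519 2.261
vertex 0.03 -1.241 2.347
endloop
endfacet
facet normal 0.063 0.716 0.695
outer loop
vertex 0.03 -1.241 2.347
vertex 0.346 -2.814 3.938
vertex 1.278 -1.875 2.887
endloop
endfacet
facet normal 0.832 -0.422 0.360
outer loop
vertex 1.278 -1.875 2.887
vertex 0.29 -3.459 3.313
vertex 1.222 -2.519 2.261
endloop
endfacet
facet normal 0.832 -0.422 0.361
outer loop
vertex 0.346 -2.814 3.938
vertex 0.29 -3.459 3.313
vertex 1.278 -1.875 2.887
endloop
endfacet

endsolid


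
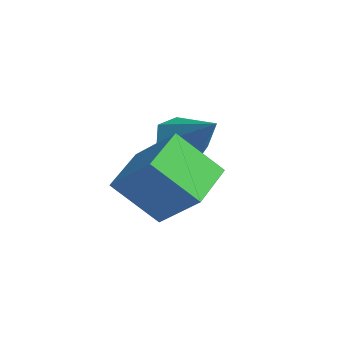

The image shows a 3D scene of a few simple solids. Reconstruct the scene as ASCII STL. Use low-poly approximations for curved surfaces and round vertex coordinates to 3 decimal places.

solid 
facet normal -0.824 -0.081 -0.560
outer loop
vertex -2.248 -0.774 2.346
vertex -2.689 -0.967 3.023
vertex -2.541 -0.218 2.697
endloop
endfacet
facet normal 0.696 0.608 -0.382
outer loop
vertex -2.248 -0.774 2.346
vertex -2.541 -0.218 2.697
vertex -1.311 -0.833 3.957
endloop
endfacet
facet normal -0.826 -0.080 -0.558
outer loop
vertex -2.541 -0.218 2.697
vertex -2.689 -0.967 3.023
vertex -2.944 -0.225 3.294
endloop
endfacet
facet normal 0.272 0.942 0.195
outer loop
vertex -2.541 -0.218 2.697
vertex -2.944 -0.225 3.294
vertex -1.311 -0.833 3.957
endloop
endfacet
facet normal -0.825 -0.079 -0.560
outer loop
vertex -2.944 -0.225 3.294
vertex -2.689 -0.967 3.023
vertex -3.156 -0.791 3.686
endloop
endfacet
facet normal -0.104 0.592 0.799
outer loop
vertex -2.944 -0.225 3.294
vertex -3.156 -0.791 3.686
vertex -1.311 -0.833 3.957
endloop
endfacet
facet normal -0.825 -0.081 -0.560
outer loop
vertex -3.156 -0.791 3.686
vertex -2.689 -0.967 3.023
vertex -3.015 -1.489 3.579
endloop
endfacet
facet normal -0.147 -0.179 0.973
outer loop
vertex -3.156 -0.791 3.686
vertex -3.015 -1.489 3.579
vertex -1.311 -0.833 3.957
endloop
endfacet
facet normal -0.825 -0.080 -0.559
outer loop
vertex -3.015 -1.489 3.579
vertex -2.689 -0.967 3.023
vertex -2.629 -1.794 3.053
endloop
endfacet
facet normal 0.174 -0.791 0.587
outer loop
vertex -3.015 -1.489 3.579
vertex -2.629 -1.794 3.053
vertex -1.311 -0.833 3.957
endloop
endfacet
facet normal -0.825 -0.080 -0.559
outer loop
vertex -2.629 -1.794 3.053
vertex -2.689 -0.967 3.023
vertex -2.288 -1.476 2.504
endloop
endfacet
facet normal 0.618 -0.783 -0.069
outer loop
vertex -2.629 -1.794 3.053
vertex -2.288 -1.476 2.504
vertex -1.311 -0.833 3.957
endloop
endfacet
facet normal -0.825 -0.079 -0.560
outer loop
vertex -2.288 -1.476 2.504
vertex -2.689 -0.967 3.023
vertex -2.248 -0.774 2.346
endloop
endfacet
facet normal 0.851 -0.161 -0.501
outer loop
vertex -2.288 -1.476 2.504
vertex -2.248 -0.774 2.346
vertex -1.311 -0.833 3.957
endloop
endfacet
facet normal -0.491 0.803 0.336
outer loop
vertex -0.48 -2.695 4.195
vertex 0.249 -1.731 2.957
vertex -1.73 -3.039 3.191
endloop
endfacet
facet normal -0.421 -0.557 0.716
outer loop
vertex -0.929 -4.349 2.643
vertex -0.48 -2.695 4.195
vertex -1.73 -3.039 3.191
endloop
endfacet
facet normal -0.491 0.803 0.336
outer loop
vertex -1.73 -3.039 3.191
vertex 0.249 -1.731 2.957
vertex -1.001 -2.075 1.953
endloop
endfacet
facet normal -0.762 -0.210 -0.612
outer loop
vertex -1.001 -2.075 1.953
vertex -0.929 -4.349 2.643
vertex -1.73 -3.039 3.191
endloop
endfacet
facet normal 0.762 0.210 0.612
outer loop
vertex -0.48 -2.695 4.195
vertex 1.05 -3.041 2.409
vertex 0.249 -1.731 2.957
endloop
endfacet
facet normal -0.421 -0.557 0.716
outer loop
vertex 0.321 -4.005 3.647
vertex -0.48 -2.695 4.195
vertex -0.929 -4.349 2.643
endloop
endfacet
facet normal 0.762 0.210 0.612
outer loop
vertex 0.321 -4.005 3.647
vertex 1.05 -3.041 2.409
vertex -0.48 -2.695 4.195
endloop
endfacet
facet normal 0.421 0.557 -0.716
outer loop
vertex 0.249 -1.731 2.957
vertex 1.05 -3.041 2.409
vertex -1.001 -2.075 1.953
endloop
endfacet
facet normal -0.762 -0.210 -0.612
outer loop
vertex -0.2 -3.385 1.405
vertex -0.929 -4.349 2.643
vertex -1.001 -2.075 1.953
endloop
endfacet
facet normal 0.421 0.557 -0.716
outer loop
vertex -1.001 -2.075 1.953
vertex 1.05 -3.041 2.409
vertex -0.2 -3.385 1.405
endloop
endfacet
facet normal 0.491 -0.803 -0.336
outer loop
vertex -0.2 -3.385 1.405
vertex 0.321 -4.005 3.647
vertex -0.929 -4.349 2.643
endloop
endfacet
facet normal 0.491 -0.803 -0.336
outer loop
vertex 1.05 -3.041 2.409
vertex 0.321 -4.005 3.647
vertex -0.2 -3.385 1.405
endloop
endfacet

endsolid


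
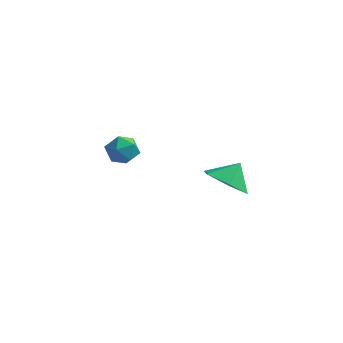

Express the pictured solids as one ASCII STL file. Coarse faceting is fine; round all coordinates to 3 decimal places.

solid 
facet normal -0.316 -0.590 -0.743
outer loop
vertex 3.833 -3.916 0.976
vertex 2.791 -3.653 1.21
vertex 3.362 -3.05 0.488
endloop
endfacet
facet normal 0.851 0.516 0.095
outer loop
vertex 3.833 -3.916 0.976
vertex 3.362 -3.05 0.488
vertex 3.149 -2.987 2.05
endloop
endfacet
facet normal -0.316 -0.590 -0.743
outer loop
vertex 3.362 -3.05 0.488
vertex 2.791 -3.653 1.21
vertex 2.319 -2.787 0.723
endloop
endfacet
facet normal 0.243 0.970 -0.006
outer loop
vertex 3.362 -3.05 0.488
vertex 2.319 -2.787 0.723
vertex 3.149 -2.987 2.05
endloop
endfacet
facet normal -0.316 -0.590 -0.743
outer loop
vertex 2.319 -2.787 0.723
vertex 2.791 -3.653 1.21
vertex 1.749 -3.391 1.445
endloop
endfacet
facet normal -0.404 0.833 0.378
outer loop
vertex 2.319 -2.787 0.723
vertex 1.749 -3.391 1.445
vertex 3.149 -2.987 2.05
endloop
endfacet
facet normal -0.316 -0.590 -0.743
outer loop
vertex 1.749 -3.391 1.445
vertex 2.791 -3.653 1.21
vertex 2.221 -4.257 1.932
endloop
endfacet
facet normal -0.443 0.244 0.863
outer loop
vertex 1.749 -3.391 1.445
vertex 2.221 -4.257 1.932
vertex 3.149 -2.987 2.05
endloop
endfacet
facet normal -0.315 -0.590 -0.743
outer loop
vertex 2.221 -4.257 1.932
vertex 2.791 -3.653 1.21
vertex 3.263 -4.519 1.698
endloop
endfacet
facet normal 0.164 -0.209 0.964
outer loop
vertex 2.221 -4.257 1.932
vertex 3.263 -4.519 1.698
vertex 3.149 -2.987 2.05
endloop
endfacet
facet normal -0.316 -0.591 -0.743
outer loop
vertex 3.263 -4.519 1.698
vertex 2.791 -3.653 1.21
vertex 3.833 -3.916 0.976
endloop
endfacet
facet normal 0.811 -0.073 0.580
outer loop
vertex 3.263 -4.519 1.698
vertex 3.833 -3.916 0.976
vertex 3.149 -2.987 2.05
endloop
endfacet
facet normal -0.989 0.126 -0.075
outer loop
vertex -2.863 -2.367 0.558
vertex -2.964 -2.732 1.274
vertex -2.859 -1.93 1.24
endloop
endfacet
facet normal -0.640 0.649 -0.412
outer loop
vertex -2.863 -2.367 0.558
vertex -2.859 -1.93 1.24
vertex -2.322 -1.772 0.655
endloop
endfacet
facet normal -0.223 0.351 -0.909
outer loop
vertex -2.863 -2.367 0.558
vertex -2.322 -1.772 0.655
vertex -2.095 -2.477 0.327
endloop
endfacet
facet normal -0.316 -0.357 -0.879
outer loop
vertex -2.863 -2.367 0.558
vertex -2.095 -2.477 0.327
vertex -2.491 -3.07 0.71
endloop
endfacet
facet normal -0.788 -0.496 -0.364
outer loop
vertex -2.863 -2.367 0.558
vertex -2.491 -3.07 0.71
vertex -2.964 -2.732 1.274
endloop
endfacet
facet normal -0.218 0.974 0.063
outer loop
vertex -2.322 -1.772 0.655
vertex -2.859 -1.93 1.24
vertex -2.089 -1.77 1.43
endloop
endfacet
facet normal -0.783 0.128 0.608
outer loop
vertex -2.859 -1.93 1.24
vertex -2.964 -2.732 1.274
vertex -2.485 -2.363 1.813
endloop
endfacet
facet normal -0.459 -0.877 0.140
outer loop
vertex -2.964 -2.732 1.274
vertex -2.491 -3.07 0.71
vertex -2.258 -3.068 1.485
endloop
endfacet
facet normal 0.307 -0.652 -0.693
outer loop
vertex -2.491 -3.07 0.71
vertex -2.095 -2.477 0.327
vertex -1.721 -2.91 0.9
endloop
endfacet
facet normal 0.456 0.492 -0.742
outer loop
vertex -2.095 -2.477 0.327
vertex -2.322 -1.772 0.655
vertex -1.616 -2.108 0.866
endloop
endfacet
facet normal 0.316 0.357 0.879
outer loop
vertex -1.717 -2.473 1.582
vertex -2.089 -1.77 1.43
vertex -2.485 -2.363 1.813
endloop
endfacet
facet normal 0.223 -0.351 0.909
outer loop
vertex -1.717 -2.473 1.582
vertex -2.485 -2.363 1.813
vertex -2.258 -3.068 1.485
endloop
endfacet
facet normal 0.640 -0.649 0.412
outer loop
vertex -1.717 -2.473 1.582
vertex -2.258 -3.068 1.485
vertex -1.721 -2.91 0.9
endloop
endfacet
facet normal 0.989 -0.126 0.075
outer loop
vertex -1.717 -2.473 1.582
vertex -1.721 -2.91 0.9
vertex -1.616 -2.108 0.866
endloop
endfacet
facet normal 0.788 0.496 0.364
outer loop
vertex -1.717 -2.473 1.582
vertex -1.616 -2.108 0.866
vertex -2.089 -1.77 1.43
endloop
endfacet
facet normal -0.307 0.652 0.693
outer loop
vertex -2.485 -2.363 1.813
vertex -2.089 -1.77 1.43
vertex -2.859 -1.93 1.24
endloop
endfacet
facet normal -0.456 -0.492 0.742
outer loop
vertex -2.258 -3.068 1.485
vertex -2.485 -2.363 1.813
vertex -2.964 -2.732 1.274
endloop
endfacet
facet normal 0.218 -0.974 -0.063
outer loop
vertex -1.721 -2.91 0.9
vertex -2.258 -3.068 1.485
vertex -2.491 -3.07 0.71
endloop
endfacet
facet normal 0.783 -0.128 -0.608
outer loop
vertex -1.616 -2.108 0.866
vertex -1.721 -2.91 0.9
vertex -2.095 -2.477 0.327
endloop
endfacet
facet normal 0.459 0.877 -0.140
outer loop
vertex -2.089 -1.77 1.43
vertex -1.616 -2.108 0.866
vertex -2.322 -1.772 0.655
endloop
endfacet

endsolid


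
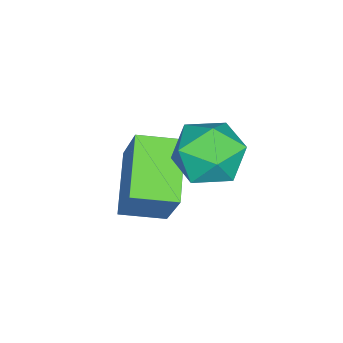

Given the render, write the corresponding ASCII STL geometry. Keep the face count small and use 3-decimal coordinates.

solid 
facet normal -0.858 -0.262 0.442
outer loop
vertex 2.537 1.154 3.147
vertex 2.104 2.208 2.931
vertex 1.912 0.579 1.594
endloop
endfacet
facet normal 0.373 -0.909 0.186
outer loop
vertex 3.396 1.032 0.829
vertex 2.537 1.154 3.147
vertex 1.912 0.579 1.594
endloop
endfacet
facet normal -0.858 -0.262 0.442
outer loop
vertex 1.912 0.579 1.594
vertex 2.104 2.208 2.931
vertex 1.479 1.634 1.378
endloop
endfacet
facet normal -0.353 -0.325 -0.877
outer loop
vertex 1.479 1.634 1.378
vertex 3.396 1.032 0.829
vertex 1.912 0.579 1.594
endloop
endfacet
facet normal 0.353 0.325 0.877
outer loop
vertex 2.537 1.154 3.147
vertex 3.588 2.661 2.166
vertex 2.104 2.208 2.931
endloop
endfacet
facet normal 0.373 -0.909 0.186
outer loop
vertex 4.021 1.606 2.382
vertex 2.537 1.154 3.147
vertex 3.396 1.032 0.829
endloop
endfacet
facet normal 0.353 0.325 0.877
outer loop
vertex 4.021 1.606 2.382
vertex 3.588 2.661 2.166
vertex 2.537 1.154 3.147
endloop
endfacet
facet normal -0.373 0.909 -0.186
outer loop
vertex 2.104 2.208 2.931
vertex 3.588 2.661 2.166
vertex 1.479 1.634 1.378
endloop
endfacet
facet normal -0.353 -0.325 -0.877
outer loop
vertex 2.963 2.086 0.613
vertex 3.396 1.032 0.829
vertex 1.479 1.634 1.378
endloop
endfacet
facet normal -0.373 0.909 -0.186
outer loop
vertex 1.479 1.634 1.378
vertex 3.588 2.661 2.166
vertex 2.963 2.086 0.613
endloop
endfacet
facet normal 0.858 0.262 -0.442
outer loop
vertex 2.963 2.086 0.613
vertex 4.021 1.606 2.382
vertex 3.396 1.032 0.829
endloop
endfacet
facet normal 0.858 0.262 -0.442
outer loop
vertex 3.588 2.661 2.166
vertex 4.021 1.606 2.382
vertex 2.963 2.086 0.613
endloop
endfacet
facet normal -0.969 0.073 -0.234
outer loop
vertex 2.287 3.56 3.043
vertex 2.196 2.611 3.122
vertex 2.054 3.17 3.885
endloop
endfacet
facet normal -0.743 0.662 0.101
outer loop
vertex 2.287 3.56 3.043
vertex 2.054 3.17 3.885
vertex 2.687 3.886 3.849
endloop
endfacet
facet normal -0.204 0.939 -0.278
outer loop
vertex 2.287 3.56 3.043
vertex 2.687 3.886 3.849
vertex 3.221 3.769 3.063
endloop
endfacet
facet normal -0.098 0.521 -0.848
outer loop
vertex 2.287 3.56 3.043
vertex 3.221 3.769 3.063
vertex 2.917 2.981 2.614
endloop
endfacet
facet normal -0.571 -0.014 -0.821
outer loop
vertex 2.287 3.56 3.043
vertex 2.917 2.981 2.614
vertex 2.196 2.611 3.122
endloop
endfacet
facet normal -0.487 0.468 0.737
outer loop
vertex 2.687 3.886 3.849
vertex 2.054 3.17 3.885
vertex 2.843 3.139 4.426
endloop
endfacet
facet normal -0.853 -0.483 0.195
outer loop
vertex 2.054 3.17 3.885
vertex 2.196 2.611 3.122
vertex 2.539 2.351 3.977
endloop
endfacet
facet normal -0.209 -0.625 -0.752
outer loop
vertex 2.196 2.611 3.122
vertex 2.917 2.981 2.614
vertex 3.073 2.234 3.191
endloop
endfacet
facet normal 0.555 0.239 -0.796
outer loop
vertex 2.917 2.981 2.614
vertex 3.221 3.769 3.063
vertex 3.706 2.95 3.155
endloop
endfacet
facet normal 0.384 0.915 0.124
outer loop
vertex 3.221 3.769 3.063
vertex 2.687 3.886 3.849
vertex 3.564 3.509 3.918
endloop
endfacet
facet normal 0.098 -0.521 0.848
outer loop
vertex 3.473 2.56 3.997
vertex 2.843 3.139 4.426
vertex 2.539 2.351 3.977
endloop
endfacet
facet normal 0.204 -0.939 0.278
outer loop
vertex 3.473 2.56 3.997
vertex 2.539 2.351 3.977
vertex 3.073 2.234 3.191
endloop
endfacet
facet normal 0.743 -0.662 -0.101
outer loop
vertex 3.473 2.56 3.997
vertex 3.073 2.234 3.191
vertex 3.706 2.95 3.155
endloop
endfacet
facet normal 0.969 -0.073 0.234
outer loop
vertex 3.473 2.56 3.997
vertex 3.706 2.95 3.155
vertex 3.564 3.509 3.918
endloop
endfacet
facet normal 0.571 0.014 0.821
outer loop
vertex 3.473 2.56 3.997
vertex 3.564 3.509 3.918
vertex 2.843 3.139 4.426
endloop
endfacet
facet normal -0.555 -0.239 0.796
outer loop
vertex 2.539 2.351 3.977
vertex 2.843 3.139 4.426
vertex 2.054 3.17 3.885
endloop
endfacet
facet normal -0.384 -0.915 -0.124
outer loop
vertex 3.073 2.234 3.191
vertex 2.539 2.351 3.977
vertex 2.196 2.611 3.122
endloop
endfacet
facet normal 0.487 -0.468 -0.737
outer loop
vertex 3.706 2.95 3.155
vertex 3.073 2.234 3.191
vertex 2.917 2.981 2.614
endloop
endfacet
facet normal 0.853 0.483 -0.195
outer loop
vertex 3.564 3.509 3.918
vertex 3.706 2.95 3.155
vertex 3.221 3.769 3.063
endloop
endfacet
facet normal 0.209 0.625 0.752
outer loop
vertex 2.843 3.139 4.426
vertex 3.564 3.509 3.918
vertex 2.687 3.886 3.849
endloop
endfacet

endsolid


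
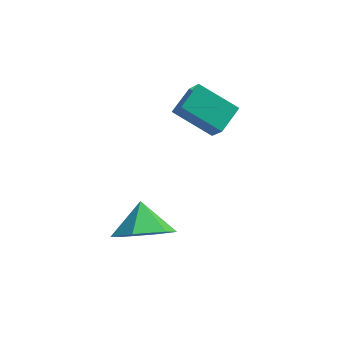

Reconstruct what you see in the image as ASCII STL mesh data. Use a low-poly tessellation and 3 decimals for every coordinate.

solid 
facet normal 0.162 -0.776 -0.609
outer loop
vertex 1.279 -0.898 -1.753
vertex 0.609 -0.557 -2.365
vertex 1.536 -0.288 -2.462
endloop
endfacet
facet normal 0.657 0.437 0.614
outer loop
vertex 1.279 -0.898 -1.753
vertex 1.536 -0.288 -2.462
vertex 0.431 0.297 -1.695
endloop
endfacet
facet normal 0.161 -0.776 -0.609
outer loop
vertex 1.536 -0.288 -2.462
vertex 0.609 -0.557 -2.365
vertex 0.865 0.053 -3.074
endloop
endfacet
facet normal 0.461 0.887 -0.012
outer loop
vertex 1.536 -0.288 -2.462
vertex 0.865 0.053 -3.074
vertex 0.431 0.297 -1.695
endloop
endfacet
facet normal 0.161 -0.776 -0.609
outer loop
vertex 0.865 0.053 -3.074
vertex 0.609 -0.557 -2.365
vertex -0.062 -0.216 -2.977
endloop
endfacet
facet normal -0.294 0.921 -0.255
outer loop
vertex 0.865 0.053 -3.074
vertex -0.062 -0.216 -2.977
vertex 0.431 0.297 -1.695
endloop
endfacet
facet normal 0.161 -0.776 -0.609
outer loop
vertex -0.062 -0.216 -2.977
vertex 0.609 -0.557 -2.365
vertex -0.318 -0.826 -2.268
endloop
endfacet
facet normal -0.854 0.505 0.126
outer loop
vertex -0.062 -0.216 -2.977
vertex -0.318 -0.826 -2.268
vertex 0.431 0.297 -1.695
endloop
endfacet
facet normal 0.162 -0.776 -0.609
outer loop
vertex -0.318 -0.826 -2.268
vertex 0.609 -0.557 -2.365
vertex 0.352 -1.167 -1.656
endloop
endfacet
facet normal -0.658 0.056 0.751
outer loop
vertex -0.318 -0.826 -2.268
vertex 0.352 -1.167 -1.656
vertex 0.431 0.297 -1.695
endloop
endfacet
facet normal 0.162 -0.776 -0.609
outer loop
vertex 0.352 -1.167 -1.656
vertex 0.609 -0.557 -2.365
vertex 1.279 -0.898 -1.753
endloop
endfacet
facet normal 0.098 0.021 0.995
outer loop
vertex 0.352 -1.167 -1.656
vertex 1.279 -0.898 -1.753
vertex 0.431 0.297 -1.695
endloop
endfacet
facet normal -0.838 0.247 0.487
outer loop
vertex 1.477 1.82 1.417
vertex 1.915 2.61 1.77
vertex 1.158 2.366 0.591
endloop
endfacet
facet normal -0.452 -0.815 -0.364
outer loop
vertex 2.365 2.01 -0.11
vertex 1.477 1.82 1.417
vertex 1.158 2.366 0.591
endloop
endfacet
facet normal -0.838 0.248 0.487
outer loop
vertex 1.158 2.366 0.591
vertex 1.915 2.61 1.77
vertex 1.597 3.156 0.944
endloop
endfacet
facet normal -0.306 0.525 -0.794
outer loop
vertex 1.597 3.156 0.944
vertex 2.365 2.01 -0.11
vertex 1.158 2.366 0.591
endloop
endfacet
facet normal 0.306 -0.525 0.794
outer loop
vertex 1.477 1.82 1.417
vertex 3.122 2.254 1.069
vertex 1.915 2.61 1.77
endloop
endfacet
facet normal -0.452 -0.814 -0.364
outer loop
vertex 2.683 1.464 0.716
vertex 1.477 1.82 1.417
vertex 2.365 2.01 -0.11
endloop
endfacet
facet normal 0.306 -0.525 0.794
outer loop
vertex 2.683 1.464 0.716
vertex 3.122 2.254 1.069
vertex 1.477 1.82 1.417
endloop
endfacet
facet normal 0.452 0.814 0.364
outer loop
vertex 1.915 2.61 1.77
vertex 3.122 2.254 1.069
vertex 1.597 3.156 0.944
endloop
endfacet
facet normal -0.307 0.525 -0.794
outer loop
vertex 2.803 2.8 0.243
vertex 2.365 2.01 -0.11
vertex 1.597 3.156 0.944
endloop
endfacet
facet normal 0.452 0.814 0.364
outer loop
vertex 1.597 3.156 0.944
vertex 3.122 2.254 1.069
vertex 2.803 2.8 0.243
endloop
endfacet
facet normal 0.838 -0.247 -0.486
outer loop
vertex 2.803 2.8 0.243
vertex 2.683 1.464 0.716
vertex 2.365 2.01 -0.11
endloop
endfacet
facet normal 0.837 -0.248 -0.487
outer loop
vertex 3.122 2.254 1.069
vertex 2.683 1.464 0.716
vertex 2.803 2.8 0.243
endloop
endfacet

endsolid


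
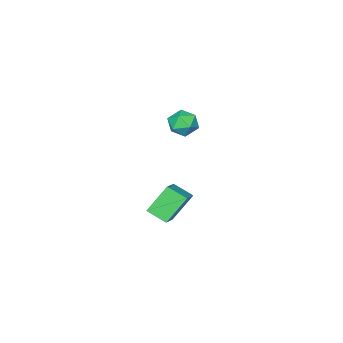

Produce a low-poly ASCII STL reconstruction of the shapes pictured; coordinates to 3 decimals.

solid 
facet normal -0.597 0.210 0.774
outer loop
vertex 2.409 1.155 -0.044
vertex 3.694 1.896 0.745
vertex 2.091 2.298 -0.599
endloop
endfacet
facet normal -0.765 -0.441 -0.469
outer loop
vertex 3.266 1.884 -2.125
vertex 2.409 1.155 -0.044
vertex 2.091 2.298 -0.599
endloop
endfacet
facet normal -0.596 0.211 0.774
outer loop
vertex 2.091 2.298 -0.599
vertex 3.694 1.896 0.745
vertex 3.376 3.039 0.189
endloop
endfacet
facet normal -0.243 0.872 -0.424
outer loop
vertex 3.376 3.039 0.189
vertex 3.266 1.884 -2.125
vertex 2.091 2.298 -0.599
endloop
endfacet
facet normal 0.243 -0.873 0.424
outer loop
vertex 2.409 1.155 -0.044
vertex 4.869 1.482 -0.781
vertex 3.694 1.896 0.745
endloop
endfacet
facet normal -0.765 -0.441 -0.470
outer loop
vertex 3.584 0.741 -1.569
vertex 2.409 1.155 -0.044
vertex 3.266 1.884 -2.125
endloop
endfacet
facet normal 0.243 -0.872 0.424
outer loop
vertex 3.584 0.741 -1.569
vertex 4.869 1.482 -0.781
vertex 2.409 1.155 -0.044
endloop
endfacet
facet normal 0.765 0.441 0.469
outer loop
vertex 3.694 1.896 0.745
vertex 4.869 1.482 -0.781
vertex 3.376 3.039 0.189
endloop
endfacet
facet normal -0.243 0.873 -0.424
outer loop
vertex 4.551 2.625 -1.336
vertex 3.266 1.884 -2.125
vertex 3.376 3.039 0.189
endloop
endfacet
facet normal 0.765 0.441 0.470
outer loop
vertex 3.376 3.039 0.189
vertex 4.869 1.482 -0.781
vertex 4.551 2.625 -1.336
endloop
endfacet
facet normal 0.597 -0.211 -0.774
outer loop
vertex 4.551 2.625 -1.336
vertex 3.584 0.741 -1.569
vertex 3.266 1.884 -2.125
endloop
endfacet
facet normal 0.596 -0.210 -0.775
outer loop
vertex 4.869 1.482 -0.781
vertex 3.584 0.741 -1.569
vertex 4.551 2.625 -1.336
endloop
endfacet
facet normal -0.168 0.042 0.985
outer loop
vertex -3.958 -3.084 0.679
vertex -3.868 -4.109 0.738
vertex -3.037 -3.511 0.854
endloop
endfacet
facet normal 0.152 0.637 0.756
outer loop
vertex -3.958 -3.084 0.679
vertex -3.037 -3.511 0.854
vertex -3.121 -2.717 0.202
endloop
endfacet
facet normal -0.263 0.931 0.254
outer loop
vertex -3.958 -3.084 0.679
vertex -3.121 -2.717 0.202
vertex -4.005 -2.825 -0.317
endloop
endfacet
facet normal -0.839 0.516 0.174
outer loop
vertex -3.958 -3.084 0.679
vertex -4.005 -2.825 -0.317
vertex -4.466 -3.685 0.014
endloop
endfacet
facet normal -0.780 -0.032 0.625
outer loop
vertex -3.958 -3.084 0.679
vertex -4.466 -3.685 0.014
vertex -3.868 -4.109 0.738
endloop
endfacet
facet normal 0.770 0.452 0.451
outer loop
vertex -3.121 -2.717 0.202
vertex -3.037 -3.511 0.854
vertex -2.514 -3.515 -0.034
endloop
endfacet
facet normal 0.253 -0.511 0.821
outer loop
vertex -3.037 -3.511 0.854
vertex -3.868 -4.109 0.738
vertex -2.975 -4.375 0.297
endloop
endfacet
facet normal -0.737 -0.632 0.239
outer loop
vertex -3.868 -4.109 0.738
vertex -4.466 -3.685 0.014
vertex -3.859 -4.483 -0.222
endloop
endfacet
facet normal -0.832 0.257 -0.491
outer loop
vertex -4.466 -3.685 0.014
vertex -4.005 -2.825 -0.317
vertex -3.943 -3.689 -0.874
endloop
endfacet
facet normal 0.098 0.928 -0.360
outer loop
vertex -4.005 -2.825 -0.317
vertex -3.121 -2.717 0.202
vertex -3.112 -3.091 -0.758
endloop
endfacet
facet normal 0.839 -0.516 -0.174
outer loop
vertex -3.022 -4.116 -0.699
vertex -2.514 -3.515 -0.034
vertex -2.975 -4.375 0.297
endloop
endfacet
facet normal 0.263 -0.931 -0.254
outer loop
vertex -3.022 -4.116 -0.699
vertex -2.975 -4.375 0.297
vertex -3.859 -4.483 -0.222
endloop
endfacet
facet normal -0.152 -0.637 -0.756
outer loop
vertex -3.022 -4.116 -0.699
vertex -3.859 -4.483 -0.222
vertex -3.943 -3.689 -0.874
endloop
endfacet
facet normal 0.168 -0.042 -0.985
outer loop
vertex -3.022 -4.116 -0.699
vertex -3.943 -3.689 -0.874
vertex -3.112 -3.091 -0.758
endloop
endfacet
facet normal 0.780 0.032 -0.625
outer loop
vertex -3.022 -4.116 -0.699
vertex -3.112 -3.091 -0.758
vertex -2.514 -3.515 -0.034
endloop
endfacet
facet normal 0.832 -0.257 0.491
outer loop
vertex -2.975 -4.375 0.297
vertex -2.514 -3.515 -0.034
vertex -3.037 -3.511 0.854
endloop
endfacet
facet normal -0.098 -0.928 0.360
outer loop
vertex -3.859 -4.483 -0.222
vertex -2.975 -4.375 0.297
vertex -3.868 -4.109 0.738
endloop
endfacet
facet normal -0.770 -0.452 -0.451
outer loop
vertex -3.943 -3.689 -0.874
vertex -3.859 -4.483 -0.222
vertex -4.466 -3.685 0.014
endloop
endfacet
facet normal -0.253 0.511 -0.821
outer loop
vertex -3.112 -3.091 -0.758
vertex -3.943 -3.689 -0.874
vertex -4.005 -2.825 -0.317
endloop
endfacet
facet normal 0.737 0.632 -0.239
outer loop
vertex -2.514 -3.515 -0.034
vertex -3.112 -3.091 -0.758
vertex -3.121 -2.717 0.202
endloop
endfacet

endsolid


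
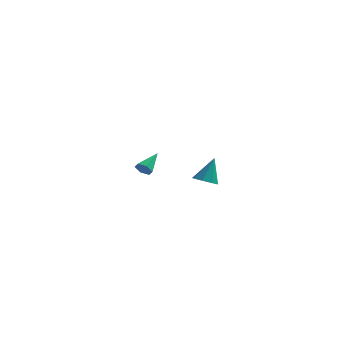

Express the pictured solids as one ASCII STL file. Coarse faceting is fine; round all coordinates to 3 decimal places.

solid 
facet normal -0.235 -0.841 -0.487
outer loop
vertex -3.394 3.343 -3.365
vertex -3.646 3.159 -2.925
vertex -3.919 3.447 -3.291
endloop
endfacet
facet normal 0.049 0.732 -0.679
outer loop
vertex -3.394 3.343 -3.365
vertex -3.919 3.447 -3.291
vertex -3.294 4.421 -2.195
endloop
endfacet
facet normal -0.234 -0.841 -0.488
outer loop
vertex -3.919 3.447 -3.291
vertex -3.646 3.159 -2.925
vertex -4.171 3.262 -2.851
endloop
endfacet
facet normal -0.744 0.650 -0.153
outer loop
vertex -3.919 3.447 -3.291
vertex -4.171 3.262 -2.851
vertex -3.294 4.421 -2.195
endloop
endfacet
facet normal -0.234 -0.841 -0.488
outer loop
vertex -4.171 3.262 -2.851
vertex -3.646 3.159 -2.925
vertex -3.898 2.974 -2.485
endloop
endfacet
facet normal -0.723 0.167 0.671
outer loop
vertex -4.171 3.262 -2.851
vertex -3.898 2.974 -2.485
vertex -3.294 4.421 -2.195
endloop
endfacet
facet normal -0.234 -0.841 -0.488
outer loop
vertex -3.898 2.974 -2.485
vertex -3.646 3.159 -2.925
vertex -3.373 2.871 -2.559
endloop
endfacet
facet normal 0.091 -0.232 0.968
outer loop
vertex -3.898 2.974 -2.485
vertex -3.373 2.871 -2.559
vertex -3.294 4.421 -2.195
endloop
endfacet
facet normal -0.235 -0.841 -0.487
outer loop
vertex -3.373 2.871 -2.559
vertex -3.646 3.159 -2.925
vertex -3.121 3.055 -2.999
endloop
endfacet
facet normal 0.884 -0.149 0.444
outer loop
vertex -3.373 2.871 -2.559
vertex -3.121 3.055 -2.999
vertex -3.294 4.421 -2.195
endloop
endfacet
facet normal -0.235 -0.841 -0.487
outer loop
vertex -3.121 3.055 -2.999
vertex -3.646 3.159 -2.925
vertex -3.394 3.343 -3.365
endloop
endfacet
facet normal 0.862 0.333 -0.381
outer loop
vertex -3.121 3.055 -2.999
vertex -3.394 3.343 -3.365
vertex -3.294 4.421 -2.195
endloop
endfacet
facet normal -0.181 -0.427 -0.886
outer loop
vertex 2.393 -3.434 -0.595
vertex 1.745 -3.418 -0.47
vertex 2.176 -3.008 -0.756
endloop
endfacet
facet normal 0.887 0.461 0.024
outer loop
vertex 2.393 -3.434 -0.595
vertex 2.176 -3.008 -0.756
vertex 2.015 -2.782 0.85
endloop
endfacet
facet normal -0.181 -0.427 -0.886
outer loop
vertex 2.176 -3.008 -0.756
vertex 1.745 -3.418 -0.47
vertex 1.706 -2.821 -0.75
endloop
endfacet
facet normal 0.367 0.926 -0.093
outer loop
vertex 2.176 -3.008 -0.756
vertex 1.706 -2.821 -0.75
vertex 2.015 -2.782 0.85
endloop
endfacet
facet normal -0.180 -0.427 -0.886
outer loop
vertex 1.706 -2.821 -0.75
vertex 1.745 -3.418 -0.47
vertex 1.259 -2.985 -0.58
endloop
endfacet
facet normal -0.330 0.943 0.041
outer loop
vertex 1.706 -2.821 -0.75
vertex 1.259 -2.985 -0.58
vertex 2.015 -2.782 0.85
endloop
endfacet
facet normal -0.181 -0.428 -0.885
outer loop
vertex 1.259 -2.985 -0.58
vertex 1.745 -3.418 -0.47
vertex 1.097 -3.402 -0.345
endloop
endfacet
facet normal -0.792 0.503 0.347
outer loop
vertex 1.259 -2.985 -0.58
vertex 1.097 -3.402 -0.345
vertex 2.015 -2.782 0.85
endloop
endfacet
facet normal -0.181 -0.427 -0.886
outer loop
vertex 1.097 -3.402 -0.345
vertex 1.745 -3.418 -0.47
vertex 1.314 -3.828 -0.184
endloop
endfacet
facet normal -0.750 -0.137 0.647
outer loop
vertex 1.097 -3.402 -0.345
vertex 1.314 -3.828 -0.184
vertex 2.015 -2.782 0.85
endloop
endfacet
facet normal -0.181 -0.427 -0.886
outer loop
vertex 1.314 -3.828 -0.184
vertex 1.745 -3.418 -0.47
vertex 1.784 -4.015 -0.19
endloop
endfacet
facet normal -0.230 -0.602 0.765
outer loop
vertex 1.314 -3.828 -0.184
vertex 1.784 -4.015 -0.19
vertex 2.015 -2.782 0.85
endloop
endfacet
facet normal -0.180 -0.427 -0.886
outer loop
vertex 1.784 -4.015 -0.19
vertex 1.745 -3.418 -0.47
vertex 2.231 -3.851 -0.36
endloop
endfacet
facet normal 0.467 -0.620 0.631
outer loop
vertex 1.784 -4.015 -0.19
vertex 2.231 -3.851 -0.36
vertex 2.015 -2.782 0.85
endloop
endfacet
facet normal -0.181 -0.428 -0.885
outer loop
vertex 2.231 -3.851 -0.36
vertex 1.745 -3.418 -0.47
vertex 2.393 -3.434 -0.595
endloop
endfacet
facet normal 0.929 -0.179 0.324
outer loop
vertex 2.231 -3.851 -0.36
vertex 2.393 -3.434 -0.595
vertex 2.015 -2.782 0.85
endloop
endfacet

endsolid


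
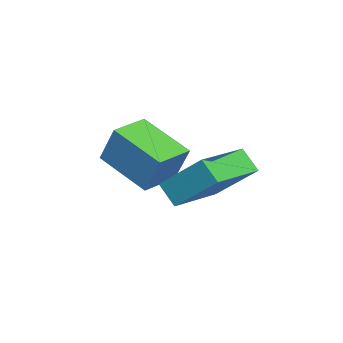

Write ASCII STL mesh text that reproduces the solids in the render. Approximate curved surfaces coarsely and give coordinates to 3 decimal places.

solid 
facet normal -0.859 0.512 0.011
outer loop
vertex 0.118 -2.013 -1.985
vertex 1.125 -0.306 -2.87
vertex -0.236 -2.575 -3.474
endloop
endfacet
facet normal -0.464 -0.786 0.407
outer loop
vertex 1.035 -3.334 -3.49
vertex 0.118 -2.013 -1.985
vertex -0.236 -2.575 -3.474
endloop
endfacet
facet normal -0.859 0.512 0.010
outer loop
vertex -0.236 -2.575 -3.474
vertex 1.125 -0.306 -2.87
vertex 0.771 -0.869 -4.358
endloop
endfacet
facet normal -0.217 -0.345 -0.913
outer loop
vertex 0.771 -0.869 -4.358
vertex 1.035 -3.334 -3.49
vertex -0.236 -2.575 -3.474
endloop
endfacet
facet normal 0.218 0.345 0.913
outer loop
vertex 0.118 -2.013 -1.985
vertex 2.396 -1.065 -2.886
vertex 1.125 -0.306 -2.87
endloop
endfacet
facet normal -0.464 -0.787 0.408
outer loop
vertex 1.389 -2.771 -2.002
vertex 0.118 -2.013 -1.985
vertex 1.035 -3.334 -3.49
endloop
endfacet
facet normal 0.218 0.345 0.913
outer loop
vertex 1.389 -2.771 -2.002
vertex 2.396 -1.065 -2.886
vertex 0.118 -2.013 -1.985
endloop
endfacet
facet normal 0.464 0.786 -0.408
outer loop
vertex 1.125 -0.306 -2.87
vertex 2.396 -1.065 -2.886
vertex 0.771 -0.869 -4.358
endloop
endfacet
facet normal -0.218 -0.345 -0.913
outer loop
vertex 2.042 -1.627 -4.375
vertex 1.035 -3.334 -3.49
vertex 0.771 -0.869 -4.358
endloop
endfacet
facet normal 0.464 0.787 -0.407
outer loop
vertex 0.771 -0.869 -4.358
vertex 2.396 -1.065 -2.886
vertex 2.042 -1.627 -4.375
endloop
endfacet
facet normal 0.859 -0.512 -0.011
outer loop
vertex 2.042 -1.627 -4.375
vertex 1.389 -2.771 -2.002
vertex 1.035 -3.334 -3.49
endloop
endfacet
facet normal 0.859 -0.512 -0.011
outer loop
vertex 2.396 -1.065 -2.886
vertex 1.389 -2.771 -2.002
vertex 2.042 -1.627 -4.375
endloop
endfacet
facet normal -0.419 -0.563 0.713
outer loop
vertex 3.593 0.476 -2.055
vertex 1.704 1.498 -2.36
vertex 3.044 -0.978 -3.526
endloop
endfacet
facet normal 0.871 -0.471 0.140
outer loop
vertex 3.476 -0.398 -4.26
vertex 3.593 0.476 -2.055
vertex 3.044 -0.978 -3.526
endloop
endfacet
facet normal -0.419 -0.563 0.713
outer loop
vertex 3.044 -0.978 -3.526
vertex 1.704 1.498 -2.36
vertex 1.155 0.044 -3.831
endloop
endfacet
facet normal -0.256 -0.679 -0.688
outer loop
vertex 1.155 0.044 -3.831
vertex 3.476 -0.398 -4.26
vertex 3.044 -0.978 -3.526
endloop
endfacet
facet normal 0.256 0.679 0.688
outer loop
vertex 3.593 0.476 -2.055
vertex 2.136 2.078 -3.094
vertex 1.704 1.498 -2.36
endloop
endfacet
facet normal 0.871 -0.471 0.140
outer loop
vertex 4.025 1.056 -2.789
vertex 3.593 0.476 -2.055
vertex 3.476 -0.398 -4.26
endloop
endfacet
facet normal 0.256 0.679 0.688
outer loop
vertex 4.025 1.056 -2.789
vertex 2.136 2.078 -3.094
vertex 3.593 0.476 -2.055
endloop
endfacet
facet normal -0.871 0.471 -0.140
outer loop
vertex 1.704 1.498 -2.36
vertex 2.136 2.078 -3.094
vertex 1.155 0.044 -3.831
endloop
endfacet
facet normal -0.256 -0.679 -0.688
outer loop
vertex 1.587 0.624 -4.565
vertex 3.476 -0.398 -4.26
vertex 1.155 0.044 -3.831
endloop
endfacet
facet normal -0.871 0.471 -0.140
outer loop
vertex 1.155 0.044 -3.831
vertex 2.136 2.078 -3.094
vertex 1.587 0.624 -4.565
endloop
endfacet
facet normal 0.419 0.563 -0.713
outer loop
vertex 1.587 0.624 -4.565
vertex 4.025 1.056 -2.789
vertex 3.476 -0.398 -4.26
endloop
endfacet
facet normal 0.419 0.563 -0.713
outer loop
vertex 2.136 2.078 -3.094
vertex 4.025 1.056 -2.789
vertex 1.587 0.624 -4.565
endloop
endfacet

endsolid


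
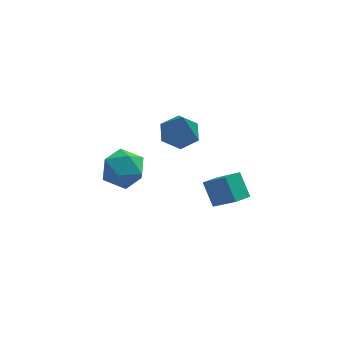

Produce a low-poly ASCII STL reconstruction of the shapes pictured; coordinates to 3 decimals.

solid 
facet normal -0.026 0.367 -0.930
outer loop
vertex -0.16 -2.394 1.768
vertex -1.007 -1.873 1.997
vertex -0.091 -1.447 2.14
endloop
endfacet
facet normal 0.926 -0.194 0.323
outer loop
vertex -0.16 -2.394 1.768
vertex -0.091 -1.447 2.14
vertex -0.953 -2.627 3.903
endloop
endfacet
facet normal -0.026 0.368 -0.929
outer loop
vertex -0.091 -1.447 2.14
vertex -1.007 -1.873 1.997
vertex -0.937 -0.926 2.37
endloop
endfacet
facet normal 0.523 0.568 0.636
outer loop
vertex -0.091 -1.447 2.14
vertex -0.937 -0.926 2.37
vertex -0.953 -2.627 3.903
endloop
endfacet
facet normal -0.026 0.368 -0.929
outer loop
vertex -0.937 -0.926 2.37
vertex -1.007 -1.873 1.997
vertex -1.853 -1.352 2.227
endloop
endfacet
facet normal -0.394 0.618 0.681
outer loop
vertex -0.937 -0.926 2.37
vertex -1.853 -1.352 2.227
vertex -0.953 -2.627 3.903
endloop
endfacet
facet normal -0.026 0.368 -0.929
outer loop
vertex -1.853 -1.352 2.227
vertex -1.007 -1.873 1.997
vertex -1.922 -2.299 1.854
endloop
endfacet
facet normal -0.906 -0.097 0.413
outer loop
vertex -1.853 -1.352 2.227
vertex -1.922 -2.299 1.854
vertex -0.953 -2.627 3.903
endloop
endfacet
facet normal -0.026 0.367 -0.930
outer loop
vertex -1.922 -2.299 1.854
vertex -1.007 -1.873 1.997
vertex -1.076 -2.82 1.625
endloop
endfacet
facet normal -0.502 -0.859 0.100
outer loop
vertex -1.922 -2.299 1.854
vertex -1.076 -2.82 1.625
vertex -0.953 -2.627 3.903
endloop
endfacet
facet normal -0.026 0.367 -0.930
outer loop
vertex -1.076 -2.82 1.625
vertex -1.007 -1.873 1.997
vertex -0.16 -2.394 1.768
endloop
endfacet
facet normal 0.414 -0.909 0.055
outer loop
vertex -1.076 -2.82 1.625
vertex -0.16 -2.394 1.768
vertex -0.953 -2.627 3.903
endloop
endfacet
facet normal -0.821 -0.526 0.220
outer loop
vertex 1.198 -2.202 -1.579
vertex 0.232 -1.242 -2.89
vertex 1.568 -3.198 -2.581
endloop
endfacet
facet normal 0.511 -0.508 0.693
outer loop
vertex 2.348 -2.698 -2.79
vertex 1.198 -2.202 -1.579
vertex 1.568 -3.198 -2.581
endloop
endfacet
facet normal -0.821 -0.526 0.220
outer loop
vertex 1.568 -3.198 -2.581
vertex 0.232 -1.242 -2.89
vertex 0.602 -2.238 -3.892
endloop
endfacet
facet normal 0.253 -0.682 -0.686
outer loop
vertex 0.602 -2.238 -3.892
vertex 2.348 -2.698 -2.79
vertex 1.568 -3.198 -2.581
endloop
endfacet
facet normal -0.253 0.682 0.686
outer loop
vertex 1.198 -2.202 -1.579
vertex 1.012 -0.742 -3.099
vertex 0.232 -1.242 -2.89
endloop
endfacet
facet normal 0.511 -0.508 0.693
outer loop
vertex 1.978 -1.702 -1.788
vertex 1.198 -2.202 -1.579
vertex 2.348 -2.698 -2.79
endloop
endfacet
facet normal -0.253 0.682 0.686
outer loop
vertex 1.978 -1.702 -1.788
vertex 1.012 -0.742 -3.099
vertex 1.198 -2.202 -1.579
endloop
endfacet
facet normal -0.511 0.508 -0.693
outer loop
vertex 0.232 -1.242 -2.89
vertex 1.012 -0.742 -3.099
vertex 0.602 -2.238 -3.892
endloop
endfacet
facet normal 0.253 -0.682 -0.686
outer loop
vertex 1.382 -1.738 -4.101
vertex 2.348 -2.698 -2.79
vertex 0.602 -2.238 -3.892
endloop
endfacet
facet normal -0.511 0.508 -0.693
outer loop
vertex 0.602 -2.238 -3.892
vertex 1.012 -0.742 -3.099
vertex 1.382 -1.738 -4.101
endloop
endfacet
facet normal 0.821 0.526 -0.220
outer loop
vertex 1.382 -1.738 -4.101
vertex 1.978 -1.702 -1.788
vertex 2.348 -2.698 -2.79
endloop
endfacet
facet normal 0.821 0.526 -0.220
outer loop
vertex 1.012 -0.742 -3.099
vertex 1.978 -1.702 -1.788
vertex 1.382 -1.738 -4.101
endloop
endfacet
facet normal -0.985 0.154 0.072
outer loop
vertex -4.662 -2.572 0.689
vertex -4.85 -3.743 0.618
vertex -4.692 -3.23 1.678
endloop
endfacet
facet normal -0.623 0.660 0.420
outer loop
vertex -4.662 -2.572 0.689
vertex -4.692 -3.23 1.678
vertex -3.872 -2.379 1.556
endloop
endfacet
facet normal -0.188 0.981 -0.047
outer loop
vertex -4.662 -2.572 0.689
vertex -3.872 -2.379 1.556
vertex -3.523 -2.366 0.42
endloop
endfacet
facet normal -0.283 0.673 -0.683
outer loop
vertex -4.662 -2.572 0.689
vertex -3.523 -2.366 0.42
vertex -4.128 -3.209 -0.16
endloop
endfacet
facet normal -0.776 0.162 -0.609
outer loop
vertex -4.662 -2.572 0.689
vertex -4.128 -3.209 -0.16
vertex -4.85 -3.743 0.618
endloop
endfacet
facet normal -0.218 0.341 0.914
outer loop
vertex -3.872 -2.379 1.556
vertex -4.692 -3.23 1.678
vertex -3.572 -3.431 2.02
endloop
endfacet
facet normal -0.805 -0.477 0.351
outer loop
vertex -4.692 -3.23 1.678
vertex -4.85 -3.743 0.618
vertex -4.177 -4.274 1.44
endloop
endfacet
facet normal -0.467 -0.465 -0.752
outer loop
vertex -4.85 -3.743 0.618
vertex -4.128 -3.209 -0.16
vertex -3.828 -4.261 0.304
endloop
endfacet
facet normal 0.331 0.362 -0.871
outer loop
vertex -4.128 -3.209 -0.16
vertex -3.523 -2.366 0.42
vertex -3.008 -3.41 0.182
endloop
endfacet
facet normal 0.485 0.860 0.159
outer loop
vertex -3.523 -2.366 0.42
vertex -3.872 -2.379 1.556
vertex -2.85 -2.897 1.242
endloop
endfacet
facet normal 0.283 -0.673 0.683
outer loop
vertex -3.038 -4.068 1.171
vertex -3.572 -3.431 2.02
vertex -4.177 -4.274 1.44
endloop
endfacet
facet normal 0.188 -0.981 0.047
outer loop
vertex -3.038 -4.068 1.171
vertex -4.177 -4.274 1.44
vertex -3.828 -4.261 0.304
endloop
endfacet
facet normal 0.623 -0.660 -0.420
outer loop
vertex -3.038 -4.068 1.171
vertex -3.828 -4.261 0.304
vertex -3.008 -3.41 0.182
endloop
endfacet
facet normal 0.985 -0.154 -0.072
outer loop
vertex -3.038 -4.068 1.171
vertex -3.008 -3.41 0.182
vertex -2.85 -2.897 1.242
endloop
endfacet
facet normal 0.776 -0.162 0.609
outer loop
vertex -3.038 -4.068 1.171
vertex -2.85 -2.897 1.242
vertex -3.572 -3.431 2.02
endloop
endfacet
facet normal -0.331 -0.362 0.871
outer loop
vertex -4.177 -4.274 1.44
vertex -3.572 -3.431 2.02
vertex -4.692 -3.23 1.678
endloop
endfacet
facet normal -0.485 -0.860 -0.159
outer loop
vertex -3.828 -4.261 0.304
vertex -4.177 -4.274 1.44
vertex -4.85 -3.743 0.618
endloop
endfacet
facet normal 0.218 -0.341 -0.914
outer loop
vertex -3.008 -3.41 0.182
vertex -3.828 -4.261 0.304
vertex -4.128 -3.209 -0.16
endloop
endfacet
facet normal 0.805 0.477 -0.351
outer loop
vertex -2.85 -2.897 1.242
vertex -3.008 -3.41 0.182
vertex -3.523 -2.366 0.42
endloop
endfacet
facet normal 0.467 0.465 0.752
outer loop
vertex -3.572 -3.431 2.02
vertex -2.85 -2.897 1.242
vertex -3.872 -2.379 1.556
endloop
endfacet

endsolid
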